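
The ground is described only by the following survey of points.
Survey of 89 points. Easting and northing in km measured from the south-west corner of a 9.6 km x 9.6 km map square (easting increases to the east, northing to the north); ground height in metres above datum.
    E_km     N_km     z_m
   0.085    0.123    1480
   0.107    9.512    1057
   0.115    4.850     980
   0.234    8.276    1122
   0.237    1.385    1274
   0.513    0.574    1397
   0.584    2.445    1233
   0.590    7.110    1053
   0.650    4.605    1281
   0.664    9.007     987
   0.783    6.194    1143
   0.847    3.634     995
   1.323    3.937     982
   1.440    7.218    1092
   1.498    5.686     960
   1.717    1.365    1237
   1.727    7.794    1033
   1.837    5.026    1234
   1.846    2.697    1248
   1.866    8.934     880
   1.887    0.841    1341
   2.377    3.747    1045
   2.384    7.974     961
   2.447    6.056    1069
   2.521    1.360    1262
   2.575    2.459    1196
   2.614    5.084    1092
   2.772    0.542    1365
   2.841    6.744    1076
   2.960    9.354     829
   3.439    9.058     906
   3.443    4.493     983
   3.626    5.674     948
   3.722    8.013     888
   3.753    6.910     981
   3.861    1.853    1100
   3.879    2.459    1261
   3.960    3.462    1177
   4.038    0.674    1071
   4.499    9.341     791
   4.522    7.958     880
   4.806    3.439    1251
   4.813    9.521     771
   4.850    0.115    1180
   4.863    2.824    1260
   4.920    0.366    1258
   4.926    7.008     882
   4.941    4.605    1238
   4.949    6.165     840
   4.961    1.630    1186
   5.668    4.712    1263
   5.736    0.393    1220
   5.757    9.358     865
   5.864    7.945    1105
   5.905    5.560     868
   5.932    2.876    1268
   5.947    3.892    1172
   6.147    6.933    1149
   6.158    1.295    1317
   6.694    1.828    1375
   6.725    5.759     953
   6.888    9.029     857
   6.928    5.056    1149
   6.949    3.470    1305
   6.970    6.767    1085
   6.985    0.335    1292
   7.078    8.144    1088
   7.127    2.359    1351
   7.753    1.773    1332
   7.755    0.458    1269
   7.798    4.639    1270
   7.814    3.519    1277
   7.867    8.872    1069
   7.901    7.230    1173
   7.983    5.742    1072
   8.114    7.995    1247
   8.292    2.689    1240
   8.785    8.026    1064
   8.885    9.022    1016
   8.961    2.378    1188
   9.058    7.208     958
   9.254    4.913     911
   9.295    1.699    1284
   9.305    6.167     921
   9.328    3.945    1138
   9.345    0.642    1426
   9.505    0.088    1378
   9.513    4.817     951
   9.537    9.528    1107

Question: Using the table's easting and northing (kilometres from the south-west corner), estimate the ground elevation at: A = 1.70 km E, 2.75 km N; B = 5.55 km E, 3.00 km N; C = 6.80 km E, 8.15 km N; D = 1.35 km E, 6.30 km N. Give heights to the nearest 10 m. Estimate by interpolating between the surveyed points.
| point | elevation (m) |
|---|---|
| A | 1260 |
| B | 1290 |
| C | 1100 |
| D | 1080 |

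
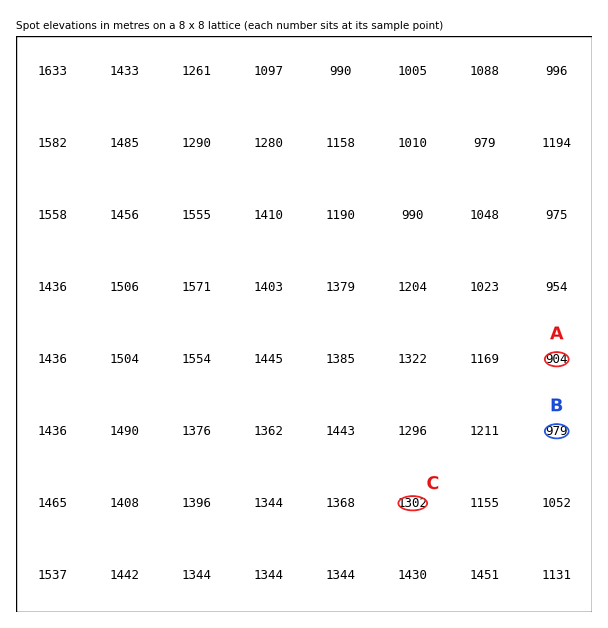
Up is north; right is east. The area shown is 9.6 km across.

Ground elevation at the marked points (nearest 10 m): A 900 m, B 980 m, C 1300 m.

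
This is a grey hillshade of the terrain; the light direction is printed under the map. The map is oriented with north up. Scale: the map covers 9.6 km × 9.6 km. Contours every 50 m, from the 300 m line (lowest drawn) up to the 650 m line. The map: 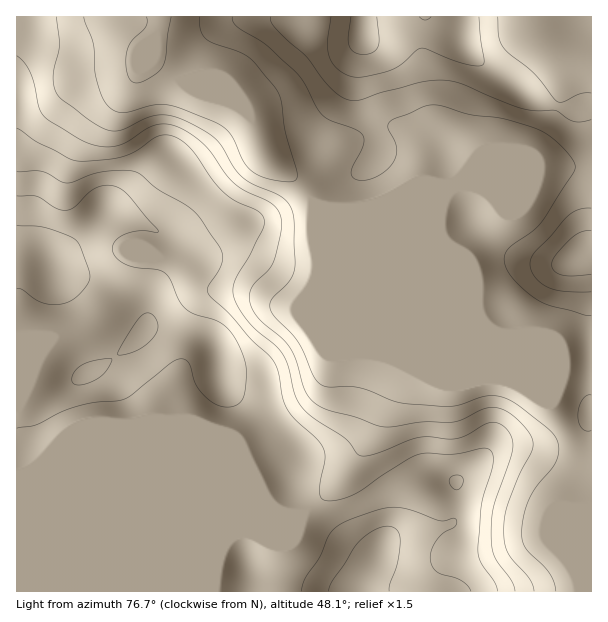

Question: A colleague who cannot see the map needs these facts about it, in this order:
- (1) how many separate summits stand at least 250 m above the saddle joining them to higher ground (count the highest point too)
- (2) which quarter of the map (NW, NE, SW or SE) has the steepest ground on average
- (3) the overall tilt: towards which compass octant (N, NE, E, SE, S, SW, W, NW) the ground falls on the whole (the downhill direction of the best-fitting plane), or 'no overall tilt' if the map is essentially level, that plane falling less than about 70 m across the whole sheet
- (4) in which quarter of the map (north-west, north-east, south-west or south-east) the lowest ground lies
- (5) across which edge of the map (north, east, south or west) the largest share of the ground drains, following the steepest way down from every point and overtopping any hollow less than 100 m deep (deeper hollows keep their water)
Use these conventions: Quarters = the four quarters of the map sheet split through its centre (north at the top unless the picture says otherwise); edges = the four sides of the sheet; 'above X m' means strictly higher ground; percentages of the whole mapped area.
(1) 1 summit rises at least 250 m above its surroundings.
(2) The steepest ground, on average, is in the north-west quarter.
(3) The general tilt is down to the north-east (the land rises towards the south-west).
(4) The lowest point lies in the north-west quarter of the map.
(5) Most of the ground drains across the northern edge.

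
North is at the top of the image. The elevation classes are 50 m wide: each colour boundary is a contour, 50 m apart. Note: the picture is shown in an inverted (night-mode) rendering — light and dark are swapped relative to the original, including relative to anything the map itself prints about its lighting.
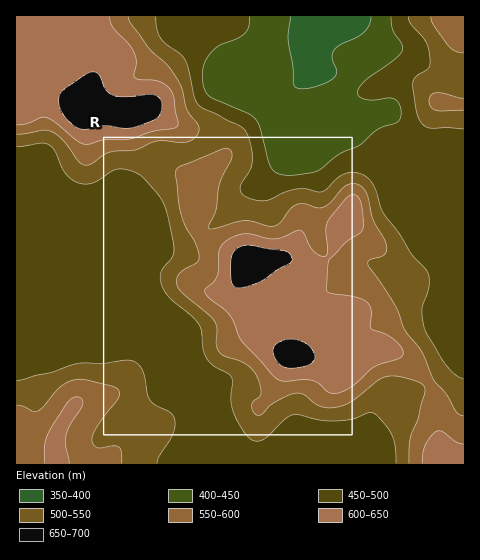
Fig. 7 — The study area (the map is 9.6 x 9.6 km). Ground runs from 390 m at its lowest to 690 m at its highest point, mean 520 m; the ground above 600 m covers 17.1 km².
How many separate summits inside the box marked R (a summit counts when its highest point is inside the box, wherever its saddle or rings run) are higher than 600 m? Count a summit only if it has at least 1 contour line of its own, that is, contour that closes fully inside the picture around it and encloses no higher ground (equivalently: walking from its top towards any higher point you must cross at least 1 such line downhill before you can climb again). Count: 2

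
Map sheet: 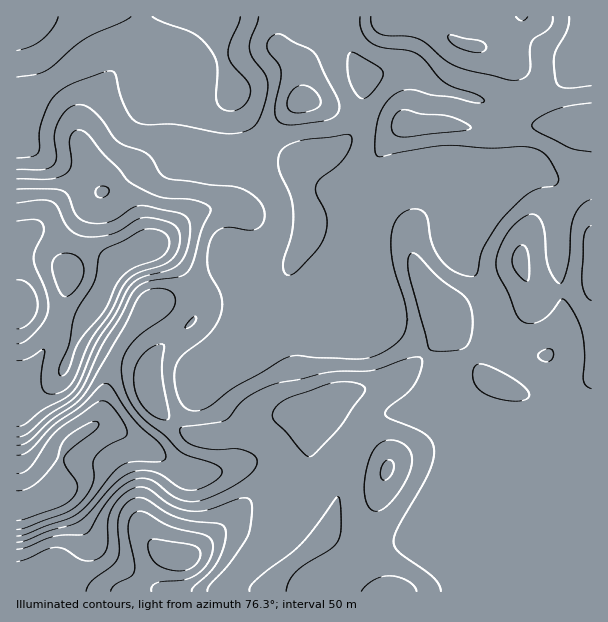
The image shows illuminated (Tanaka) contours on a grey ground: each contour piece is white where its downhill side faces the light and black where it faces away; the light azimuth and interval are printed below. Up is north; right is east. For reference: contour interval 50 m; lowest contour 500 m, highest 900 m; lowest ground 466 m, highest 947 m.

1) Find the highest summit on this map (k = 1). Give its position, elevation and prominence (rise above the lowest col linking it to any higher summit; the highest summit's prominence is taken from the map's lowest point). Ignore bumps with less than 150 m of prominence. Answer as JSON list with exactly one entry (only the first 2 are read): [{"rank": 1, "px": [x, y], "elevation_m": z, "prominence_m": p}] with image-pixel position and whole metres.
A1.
[{"rank": 1, "px": [180, 558], "elevation_m": 930, "prominence_m": 248}]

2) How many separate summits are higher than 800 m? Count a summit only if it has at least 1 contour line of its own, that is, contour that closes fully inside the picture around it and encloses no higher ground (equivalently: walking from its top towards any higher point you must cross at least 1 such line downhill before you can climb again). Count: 3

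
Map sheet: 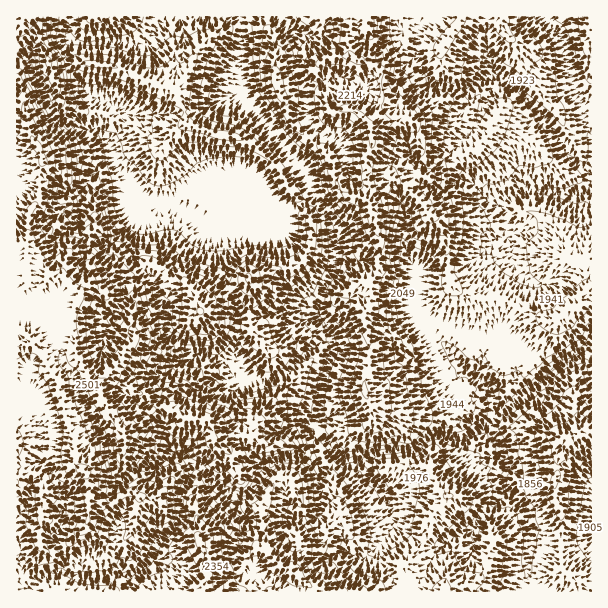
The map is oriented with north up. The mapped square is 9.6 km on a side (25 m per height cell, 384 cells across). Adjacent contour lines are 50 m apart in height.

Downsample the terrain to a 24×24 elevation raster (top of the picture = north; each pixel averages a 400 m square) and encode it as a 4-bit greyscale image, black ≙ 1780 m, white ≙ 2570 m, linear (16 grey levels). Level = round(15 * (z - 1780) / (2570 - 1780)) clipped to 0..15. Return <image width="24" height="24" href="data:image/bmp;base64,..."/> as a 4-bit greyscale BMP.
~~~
<image width="24" height="24" href="data:image/bmp;base64,Qk2WAQAAAAAAAHYAAAAoAAAAGAAAABgAAAABAAQAAAAAACABAAATCwAAEwsAABAAAAAAAAAAAAAAABEREQAiIiIAMzMzAERERABVVVUAZmZmAHd3dwCIiIgAmZmZAKqqqgC7u7sAzMzMAN3d3QDu7u4A////AKqqmqupmYdlVVQyM7u6qaupmXVEVEQyMszMupuoh2VUREMyMs3du6qHh1VDRUMiMt3tu6h3d1QzRUMjQ93tyoeYZkMzRDIjRN3t65mohTRUQiEjRd7u26qIdTRVQyESNN7uy5dVVTRlQyIhI+7t23ZVZURlMiIiEe7s23dmZURlMiIjMu7buoqGZUVlMzMzM+7sqYmIdUZ1IzMyM+7bmIdodlRlMzIiM+y5dmVVVWRmNDIiM9uZVVVVVVV3VkIiIsuHVVVVVVeHZTIiEcyGVVVVVVeHZTMiIcyFVmZmVXeHZUQzIsllVndlR3iYdUMzIrh2Z3ZUZ3iIZUMyIpp3d3dUd3iHVEMzIpl3ZndVdniGVVNDI7h3dmZlZmiGVVRDIw=="/>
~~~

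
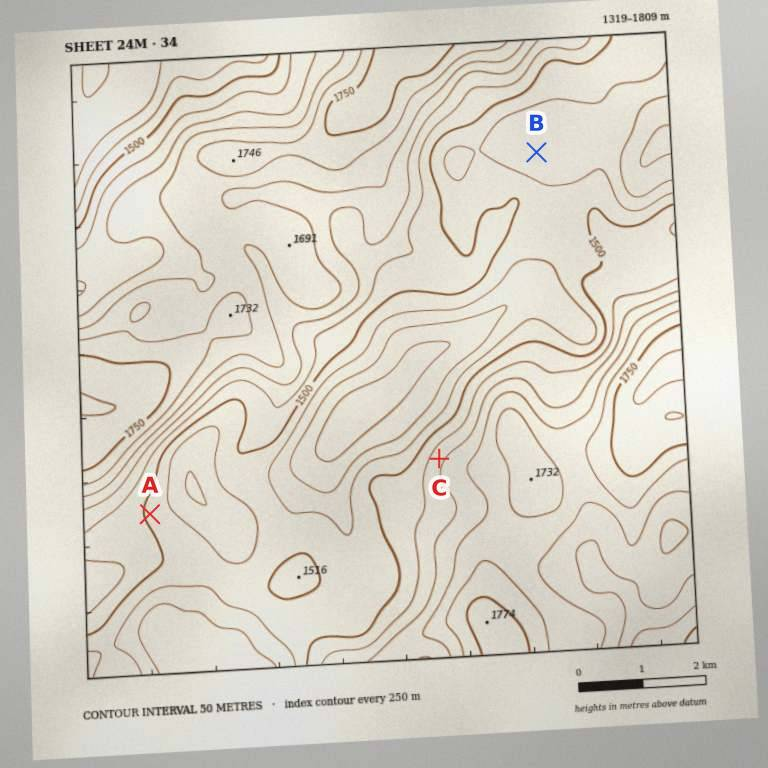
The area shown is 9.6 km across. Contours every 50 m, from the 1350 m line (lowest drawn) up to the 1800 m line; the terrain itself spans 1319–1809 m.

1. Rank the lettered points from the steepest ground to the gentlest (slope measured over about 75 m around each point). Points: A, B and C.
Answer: C A B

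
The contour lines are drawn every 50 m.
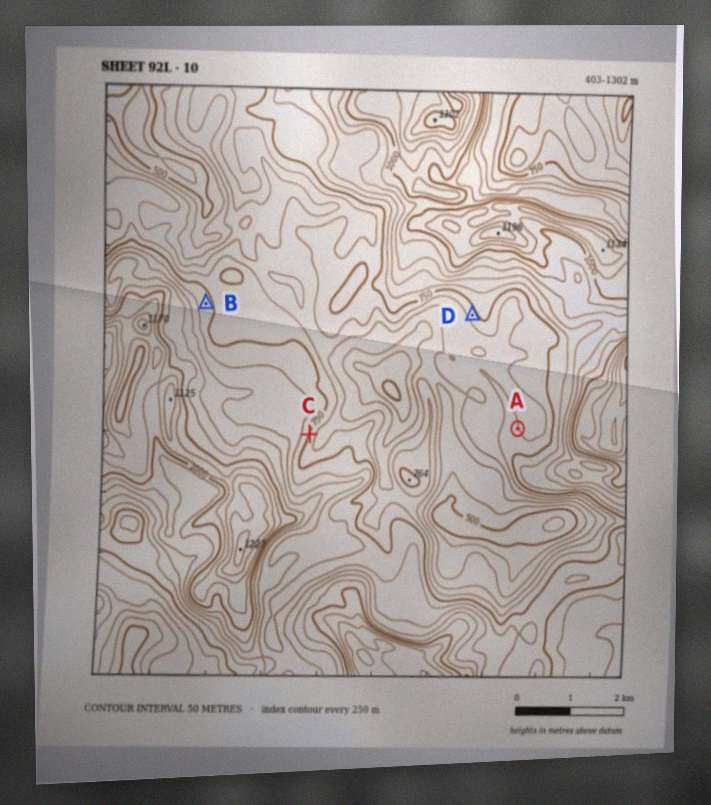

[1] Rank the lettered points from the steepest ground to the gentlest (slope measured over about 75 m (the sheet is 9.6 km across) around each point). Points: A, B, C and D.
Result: C D B A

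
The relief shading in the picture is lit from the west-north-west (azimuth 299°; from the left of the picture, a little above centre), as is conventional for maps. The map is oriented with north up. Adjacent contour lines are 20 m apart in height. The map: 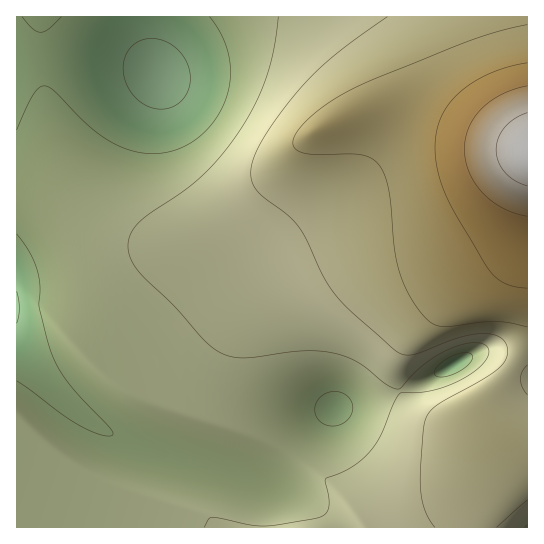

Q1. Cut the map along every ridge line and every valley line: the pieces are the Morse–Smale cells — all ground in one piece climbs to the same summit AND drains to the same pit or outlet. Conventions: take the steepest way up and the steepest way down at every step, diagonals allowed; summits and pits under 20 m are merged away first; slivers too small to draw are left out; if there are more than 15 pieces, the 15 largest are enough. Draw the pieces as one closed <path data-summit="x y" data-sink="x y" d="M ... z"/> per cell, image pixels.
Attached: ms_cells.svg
<path data-summit="527 153" data-sink="17 306" d="M398 109l-23 0-12 3-46 19-18 15-30 37-23 22-39 23-32 11-14 2-27 0-12-2-21-10-30-18-17-8-24-6-14 1 1 330 359-1-7-3-36-40-22-17-29-19-71-32-3-5 0-18 5-22 16-33 15-20 35-33 38-21 33-12 43-8 45-4 28-11 19-18 30-40 13-12-1-10-48-13-54-20z"/><path data-summit="527 153" data-sink="158 75" d="M527 16l-510 0-1 181 23 2 15 4 17 8 30 18 21 10 12 2 27 0 40-10 32-16 21-16 15-16 38-46 15-9 41-16 12-3 23 0 13 3 68 24 48 13z"/><path data-summit="527 153" data-sink="158 75" d="M527 160l-12 11-30 40-19 18-28 11-45 4-43 8-33 12-43 25-30 29-19 27-12 26-4 15 0 28 9 6 37 15 27 13 29 19 20 16 42 44 101 1 5-22 25-61 5-1 10 4 9-1 0-116-12 30-25 37-6 13 0 12 9 14-20-12-39-4-18-8-10-10-8-14-3-19 8-24 16-21 31-29 46-32 10-11 9-20 9-36 3-12z"/><path data-summit="527 153" data-sink="454 365" d="M527 185l-11 48-9 20-17 16-55 40-22 24-13 21-4 16 3 19 8 14 10 10 9 6 16 4 27 1 23 10-7-11 0-12 3-8 28-42 12-31z"/><path data-summit="527 153" data-sink="527 527" d="M509 444l-5 1-17 41-10 28 0 14 51-1 0-78z"/>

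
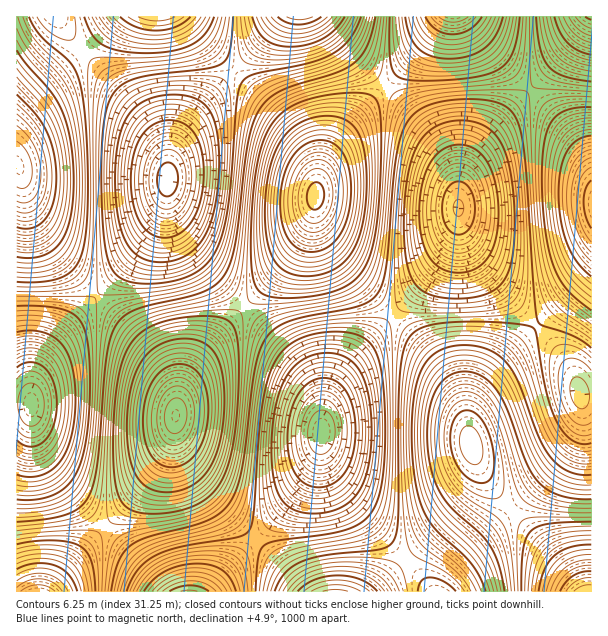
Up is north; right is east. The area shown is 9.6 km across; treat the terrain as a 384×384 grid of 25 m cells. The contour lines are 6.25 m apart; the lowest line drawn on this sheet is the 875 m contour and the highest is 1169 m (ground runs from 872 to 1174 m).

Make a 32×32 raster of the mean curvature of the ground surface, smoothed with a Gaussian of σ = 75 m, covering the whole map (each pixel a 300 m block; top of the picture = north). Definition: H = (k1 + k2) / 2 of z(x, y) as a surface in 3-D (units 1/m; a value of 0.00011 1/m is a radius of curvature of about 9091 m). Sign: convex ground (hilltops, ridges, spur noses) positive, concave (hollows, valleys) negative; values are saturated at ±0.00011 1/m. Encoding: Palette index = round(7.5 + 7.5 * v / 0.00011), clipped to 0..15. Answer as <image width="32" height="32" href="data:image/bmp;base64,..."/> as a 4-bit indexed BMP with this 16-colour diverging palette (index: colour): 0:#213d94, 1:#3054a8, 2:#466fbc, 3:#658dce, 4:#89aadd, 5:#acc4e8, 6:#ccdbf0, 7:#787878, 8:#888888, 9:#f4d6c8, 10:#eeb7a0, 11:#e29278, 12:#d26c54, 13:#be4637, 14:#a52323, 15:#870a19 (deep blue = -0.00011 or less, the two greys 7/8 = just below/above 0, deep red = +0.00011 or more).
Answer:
<image width="32" height="32" href="data:image/bmp;base64,Qk12AgAAAAAAAHYAAAAoAAAAIAAAACAAAAABAAQAAAAAAAACAAATCwAAEwsAABAAAAAAAAAAlD0hAKhUMAC8b0YAzo1lAN2qiQDoxKwA8NvMAHh4eACIiIgAyNb0AKC37gB4kuIAVGzSADdGvgAjI6UAGQqHAO7cp1MiJFebzLl2QzNXm97My5hlREVniaqYdlRFZ5vNqqmYdmZmZ3iIh3ZmZ3iaq4iIiIiIh3dmZmZneIiZmZlmZ4mqqql2VERFZ4mqqYh3REZ5vMy6hkMiNGirzLqHVSI1ec3u24YxACNovN3KhkMRJHrP/+yVMAATab3uynUyABNq3//8lSAAA2nO/tp0IQADat///JUgAANpzv7adBAAA2rf//yWIAATac7+ynQQABNpz//sljEAFGnN7clkIREkac7/7JZCESR5vNy5ZCIiNXm83cuXVDNFeKu7mGUzREV4q7u6l2VVVniZmYdlVWZmeImZmYiHd3d3d3d2ZmZ4iHd3d3iJmqmYd2VVVmeImph2VUVnibvLqXZEM0V4mru5hkMjRorN7cqFMhI1ebzdyoUxETWL3//bhSEBJXrN7tqFIAAki+//64QgACR63u7bhCAAFHvv/+uEEAAki9//23QQABR77//rhBAAJYvf7tp0EAAUe+//64UgACWL3u3KdCAAJHrf/9uFMRE1is3cuXUxETV6ze7KhkMjRoq8u6h1QyNFeazMuodURFeJqpmHZlREVniaqqmIdmZ3iJl3d2ZmZmd3d4iIiZmIiId3ZVZniIiHdmVWd5mruph2VURFaJqqmGVDNFeazdy5dUMiNGirzKlkIRJGm97tyXUy"/>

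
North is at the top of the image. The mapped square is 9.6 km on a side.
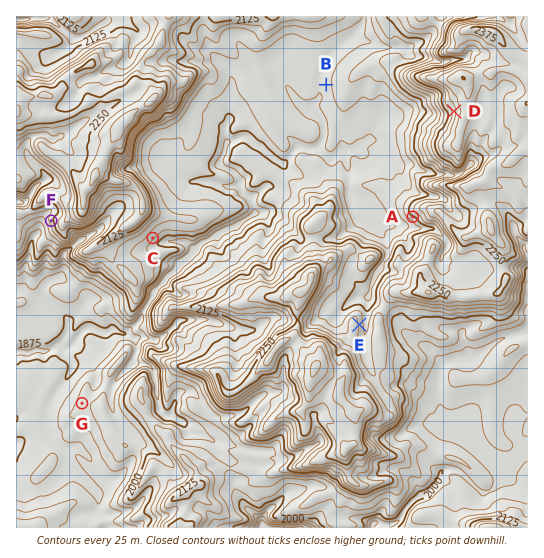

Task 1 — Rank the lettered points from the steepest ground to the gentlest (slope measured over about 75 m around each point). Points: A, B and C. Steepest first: A C B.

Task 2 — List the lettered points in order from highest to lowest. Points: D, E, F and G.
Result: D E F G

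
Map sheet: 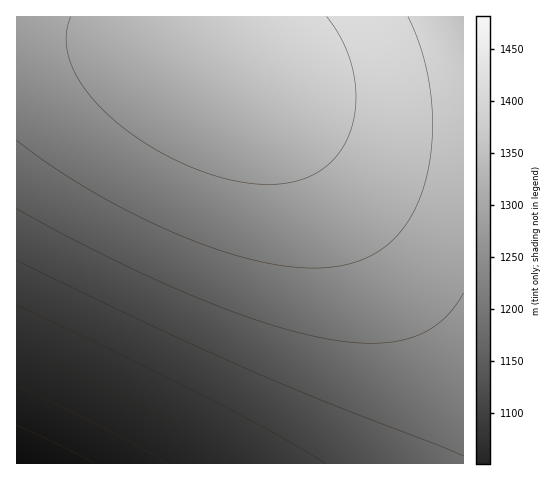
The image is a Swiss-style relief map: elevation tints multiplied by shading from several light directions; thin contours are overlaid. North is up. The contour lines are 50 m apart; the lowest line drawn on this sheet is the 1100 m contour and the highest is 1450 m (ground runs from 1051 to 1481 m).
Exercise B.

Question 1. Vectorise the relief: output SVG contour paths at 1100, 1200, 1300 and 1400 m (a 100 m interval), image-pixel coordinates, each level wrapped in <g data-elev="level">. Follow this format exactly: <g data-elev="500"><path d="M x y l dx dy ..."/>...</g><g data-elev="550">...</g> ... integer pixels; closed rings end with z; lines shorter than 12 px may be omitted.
<g data-elev="1100"><path d="M17 425l78 38"/></g><g data-elev="1200"><path d="M17 347l61 28 60 30 55 30 48 28"/></g><g data-elev="1300"><path d="M17 260l130 63 99 46 80 33 137 54"/></g><g data-elev="1400"><path d="M17 140l42 31 49 29 50 26 50 20 43 13 40 8 35 1 29-6 13-5 13-7 11-9 10-11 15-26 11-32 4-39-1-41-9-39-14-36"/></g>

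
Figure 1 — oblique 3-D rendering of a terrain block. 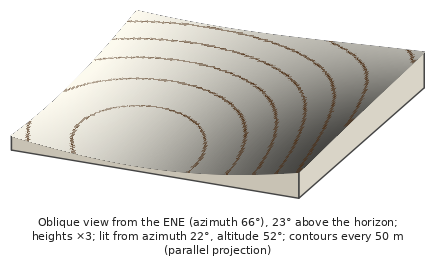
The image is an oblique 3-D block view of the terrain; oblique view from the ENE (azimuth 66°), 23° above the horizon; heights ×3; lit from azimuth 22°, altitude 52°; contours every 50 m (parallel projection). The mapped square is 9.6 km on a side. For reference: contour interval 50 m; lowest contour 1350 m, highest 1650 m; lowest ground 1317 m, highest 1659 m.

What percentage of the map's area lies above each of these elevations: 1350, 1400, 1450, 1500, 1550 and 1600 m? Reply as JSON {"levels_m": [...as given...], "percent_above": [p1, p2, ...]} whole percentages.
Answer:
{"levels_m": [1350, 1400, 1450, 1500, 1550, 1600], "percent_above": [83, 61, 46, 32, 17, 6]}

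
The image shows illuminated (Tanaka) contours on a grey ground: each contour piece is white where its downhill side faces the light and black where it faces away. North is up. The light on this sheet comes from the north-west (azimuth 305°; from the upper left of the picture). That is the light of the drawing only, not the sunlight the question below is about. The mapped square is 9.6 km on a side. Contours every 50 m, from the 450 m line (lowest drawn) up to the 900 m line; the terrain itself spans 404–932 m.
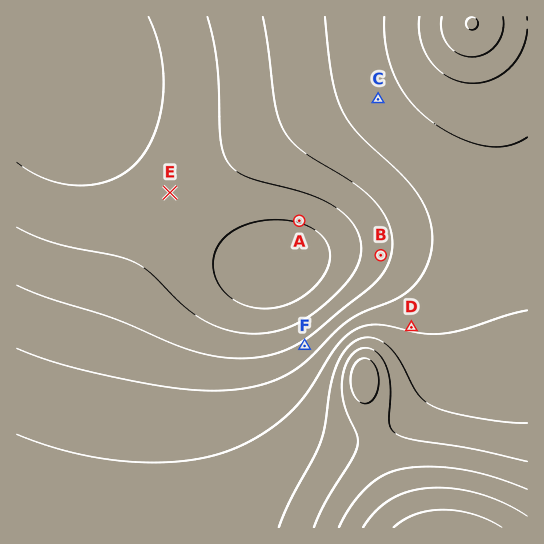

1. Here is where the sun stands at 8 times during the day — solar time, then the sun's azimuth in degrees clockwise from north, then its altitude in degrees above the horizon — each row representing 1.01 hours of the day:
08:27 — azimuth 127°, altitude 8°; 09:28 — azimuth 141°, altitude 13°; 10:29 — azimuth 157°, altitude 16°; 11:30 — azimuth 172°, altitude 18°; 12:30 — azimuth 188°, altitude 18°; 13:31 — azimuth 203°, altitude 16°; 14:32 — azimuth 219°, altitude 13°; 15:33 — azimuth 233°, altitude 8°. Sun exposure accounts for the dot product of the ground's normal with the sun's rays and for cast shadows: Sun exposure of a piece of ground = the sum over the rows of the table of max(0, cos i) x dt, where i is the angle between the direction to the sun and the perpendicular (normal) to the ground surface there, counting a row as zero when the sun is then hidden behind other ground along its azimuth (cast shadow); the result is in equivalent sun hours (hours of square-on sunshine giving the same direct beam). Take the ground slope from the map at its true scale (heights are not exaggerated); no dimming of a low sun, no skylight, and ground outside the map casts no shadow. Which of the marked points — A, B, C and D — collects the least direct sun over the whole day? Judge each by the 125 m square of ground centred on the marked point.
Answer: D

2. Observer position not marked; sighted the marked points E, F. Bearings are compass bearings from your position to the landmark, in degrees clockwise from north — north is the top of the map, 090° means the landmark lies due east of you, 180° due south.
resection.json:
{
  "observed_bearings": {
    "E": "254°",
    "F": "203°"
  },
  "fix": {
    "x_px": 397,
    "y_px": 127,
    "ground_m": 630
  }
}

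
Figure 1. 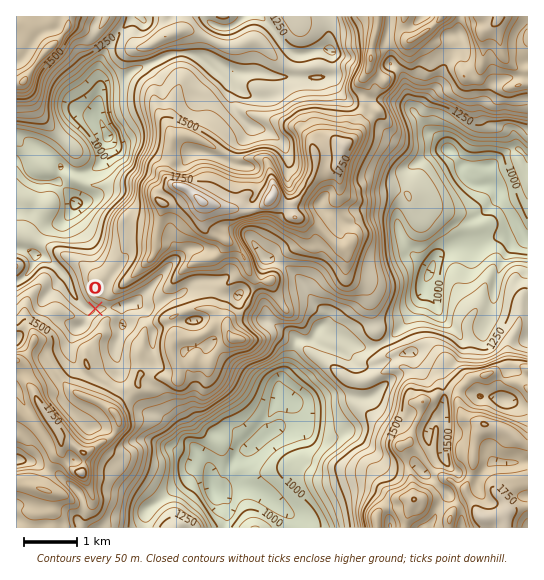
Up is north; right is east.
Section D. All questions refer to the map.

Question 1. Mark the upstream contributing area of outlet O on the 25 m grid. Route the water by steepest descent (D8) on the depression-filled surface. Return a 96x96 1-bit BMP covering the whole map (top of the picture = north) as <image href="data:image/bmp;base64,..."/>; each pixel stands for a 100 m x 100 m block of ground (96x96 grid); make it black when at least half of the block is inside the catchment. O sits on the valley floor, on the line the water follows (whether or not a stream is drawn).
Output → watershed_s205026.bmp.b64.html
<image width="96" height="96" href="data:image/bmp;base64,Qk2+BAAAAAAAAD4AAAAoAAAAYAAAAGAAAAABAAEAAAAAAIAEAAATCwAAEwsAAAIAAAAAAAAA////AAAAAAAAAAAAAAAAAAAAAAAAAAAAAAAAAAAAAAAAAAAAAAAAAAAAAAAAAAAAAAAAAAAAAAAAAAAAAAAAAAAAAAAAAAAAAAAAAAAAAAAAAAAAAAAAAAAAAAAAAAAAAAAAAAAAAAAAAAAAAAAAAAAAAAAAAAAAAAAAAAAAAAAAAAAAAAAAAAAAAAAAAAAAAAAAAAAAAAAAAAAAAAAAAAAAAAAAAAAAAAAAAAAAAAAAAAAAAAAAAAAAAAAAAAAAAAAAAAAAAAAAAAAAAAAAAAAAAAAAAAAAAAAAAAAAAAAAAAAAAAAAAAAAAAAAAAAAAAAAAAAAAAAAAAAAAAAAAAAAAAAAAAAAAAAAAAAAAAAAAAAAAAAAAAAAAAAAAMAAAAAAAAAAAAAAAOAAAAAAAAAAAAAAAPAAAAAAAAAAAAAAAPwAAAAAAAAAAAAAAP4AAAAAAAAAAAAAAf5+AAAAAAAAAAAAA//+AAAAAAAAAAAAB//8AAAAAAAAAAAAB//8AAAAAAAAAAAAB//4AAAAAAAAAAAAB//4AAAAAAAAAAAAA//4AAAAAAAAAAAAAf/8AAAAAAAAAAAAAP//4AAAAAAAAAAAAP//+AAAAAAAAAAAAH///wAAAAAAAAAAAH///wAAAAAAAAAAAH///8AAAAAAAAAAAf///+AAAAAAAAAAAf////AAAAAAAAAAAf////AAAAAAAAAAAf////AAAAAAAAAAAf////gAAAAAAAAAAP////gAAAAAAAAAAH////AAAAAAAAAAAD////AAAAAAAAAAAD///+AAAAAAAAAAAB///+AAAAAAAAAAAA///8AAAAAAAAAAAA///4AAAAAAAAAAAAP//wAAAAAAAAAAAAA//AAAAAAAAAAAAAA/8AAAAAAAAAAAAAAf4AAAAAAAAAAAAAAf4AAAAAAAAAAAAAAf4AAAAAAAAAAAAAAf4AAAAAAAAAAAAAAf4AAAAAAAAAAAAAAB4AAAAAAAAAAAAAAAgAAAAAAAAAAAAAAAAAAAAAAAAAAAAAAAAAAAAAAAAAAAAAAAAAAAAAAAAAAAAAAAAAAAAAAAAAAAAAAAAAAAAAAAAAAAAAAAAAAAAAAAAAAAAAAAAAAAAAAAAAAAAAAAAAAAAAAAAAAAAAAAAAAAAAAAAAAAAAAAAAAAAAAAAAAAAAAAAAAAAAAAAAAAAAAAAAAAAAAAAAAAAAAAAAAAAAAAAAAAAAAAAAAAAAAAAAAAAAAAAAAAAAAAAAAAAAAAAAAAAAAAAAAAAAAAAAAAAAAAAAAAAAAAAAAAAAAAAAAAAAAAAAAAAAAAAAAAAAAAAAAAAAAAAAAAAAAAAAAAAAAAAAAAAAAAAAAAAAAAAAAAAAAAAAAAAAAAAAAAAAAAAAAAAAAAAAAAAAAAAAAAAAAAAAAAAAAAAAAAAAAAAAAAAAAAAAAAAAAAAAAAAAAAAAAAAAAAAAAAAAAAAAAAAAAAAAAAAAAAAAAAAAAAAAAAAAAAAAAAAAAAAAAAAAAAAAAAAAAAAAAAAAAAAAAAAAAAAAA="/>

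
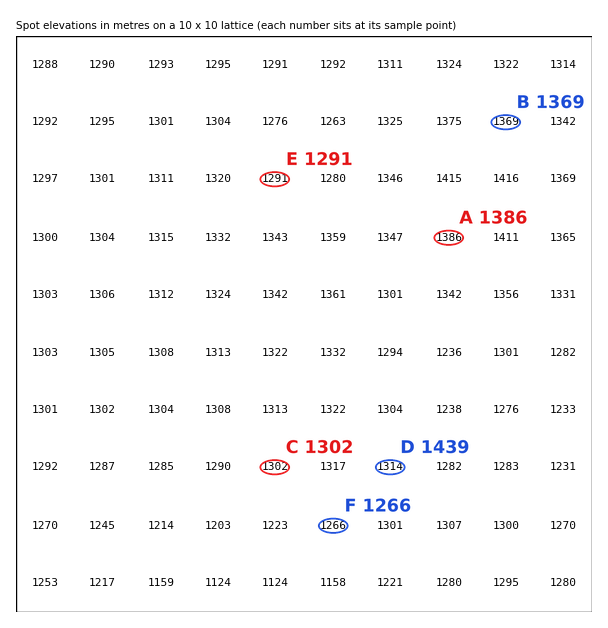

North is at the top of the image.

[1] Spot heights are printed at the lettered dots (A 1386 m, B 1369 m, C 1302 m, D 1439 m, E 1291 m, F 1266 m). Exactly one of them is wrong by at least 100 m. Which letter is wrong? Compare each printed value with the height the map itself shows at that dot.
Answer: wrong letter D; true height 1314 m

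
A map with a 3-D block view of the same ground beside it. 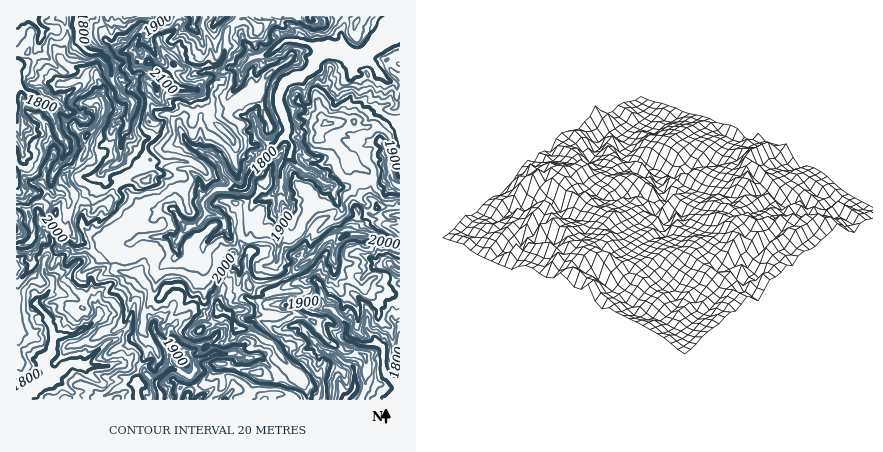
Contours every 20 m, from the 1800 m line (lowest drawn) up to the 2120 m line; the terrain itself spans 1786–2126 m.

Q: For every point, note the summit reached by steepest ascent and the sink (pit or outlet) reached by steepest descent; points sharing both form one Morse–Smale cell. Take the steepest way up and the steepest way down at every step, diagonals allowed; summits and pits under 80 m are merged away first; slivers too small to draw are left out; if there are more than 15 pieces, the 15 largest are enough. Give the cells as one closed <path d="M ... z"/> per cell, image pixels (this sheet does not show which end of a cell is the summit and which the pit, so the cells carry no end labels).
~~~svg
<path d="M400 16l-54 0-5 16 1 20-22-1-16-9-14-2-24 14-16 5-8 9-3 16-10 12 9 19 12 1 5 4 4 16-6 6-1 8 12 8-16 18-2 12-30 1-14 14-16 1-10 7-4-2-8 1-12 10-24-1-18 19 4 6 8 0-3 2-9 18 4 6 24 3 10 13 4 12 8 0 8-13 12 0 8 13 8 0 8 13 10 3 5-4 1-7 10-4 6-7 12-6 12 0 22-8-8-12 4-6 2-36-2-20 2-14 4 2 0 8 4 5 32-10 4-5 0-8 8 2 5 20 7 8 12 5 2-6 8 1 10-3 1-3-7-8 2-18-3-8-19-8-5-10-9-8-19-8 3-10 6-5 24-2 14 7 12-2 8 4 6 6 5 18 5 8z"/><path d="M52 257l-4 0-4 5 1 12 7 6-2 10-12 11-4-6-18-1 0 106 122 0 0-32 8-12 0-10-3-6 1-26 8-16-4-12-10-13-22-2-6-6-12 7-6 7-16-15-24 15 5-5 2-12z"/><path d="M78 25l-20 5-16-1-4 19 22 22 14 2 5 6 0 6-19 14-3 6-6 2 0 8-9 4-4 6-8 3-14-1 0 80 12 6 8-10 12-4 8 8-1 8 6 14 5 4 2 0-1-10 9-23 10 3 8 6 10-6 6-1 5-13 7-5 10-3 14 0 5-4 0-14-4-6-1-8-8-3-13-15 8-28-12-8-8-12-2-16-5-8-6-5-12-2-10-9z"/><path d="M282 279l-22 7-12 0-28 17-1 5 12 8 7 13 8 0 27 15 8 14 23 18 1 6-2 4 7 14 90 0 0-106-8 0-12-5-22-1-3 6 11 14 2 6-1 16 9 10 0 3-14 1-12-3-4-5 0-12-14-15-8-1-4-22-4-5-18 0-12 4z"/><path d="M280 16l-34 0 0 3-10 2-7 7-3 6-1 18-7 12-10 1-10 4-18 0-6-4-8 13-10 8 1 6-9 10 0 16 8 8 0 8-10 12 20 2 8-3-3 9 2 14 15 2 4 3 7 7 0 12 5 6 12-9 30-1 2-12 16-18-12-8 1-8 6-6-4-16-5-4-12-1-9-19 10-12 3-16 8-9 16-5 20-13 12-1 1-8-5-6-8-3z"/><path d="M178 284l-10 1-8 13-8 0-8 16-1 26 3 6 0 10-8 12-1 10 2 4-2 6 3 12 38 0 2-13 22-2 11-11 5-11 10 1 16 7 14 2 12 6 8 0 7-5 2-10-15-20-26-15-8 0-7-13-11-8-6 6-6-1-12-15-8 0-5-12z"/><path d="M178 16l-60 0-4 5-4 0-4-5-29 0 1 26 10 9 12 2 6 5 5 8 2 16 8 12 12 8-8 28 15 16 6 1 10-13 0-8-8-8 0-16 9-10-1-6 10-8 7-12-15-26 12-6 7-6 2-4z"/><path d="M174 145l-8 3-20-1 1 9 4 6 0 14-5 4-14 0-10 3-7 5-5 13-6 1-10 6-8-6-10-3-9 23 1 10 10 9 8 3 10 12 17-12-3-4 2-6 18-16 4 2 18 0 12-10 8-1 4 2 10-7 16-1 3-5-6-6-1-14-10-8-15-2-2-14z"/><path d="M76 16l-60 0 2 111 12 0 8-3 4-6 9-4 0-8 5-1 4-7 19-14 0-6-5-6-14-2-22-22 4-19 16 1 18-4z"/><path d="M330 183l-5 1-1 6-4 5-32 10-4-5 0-8-4-2-2 14 2 12-2 44-4 6 8 12 8-3 18-13 18-23 6-3 10 1 9-3 5-16-15-8-8-16 0-8z"/><path d="M48 198l-12 4-7 8 4 24-2 6-5 5-10 1 0 48 18 1 4 6 14-13 0-8-8-10 0-8 4-5 6 1 5 4 0 6-6 10 1 0 8-6 8-3 8-7 8-1 9-5-9-12-8-3-8-8-4-1-5-4-6-14 1-8z"/><path d="M350 121l-24 2-6 5-3 10 19 8 9 8 5 10 19 8 3 8-2 18 8 9 8 1 14-3 0-41-10-28-12-9-8-1-6 2z"/><path d="M338 236l-12 3-18 23-26 18 4 5 12-4 18 0 4 5 4 22 8 1 14 15 0 12 4 5 12 3 14-1-2-7-7-6 1-16-2-6-11-14 4-8-24-14-1-24 8-10z"/><path d="M220 363l-7 11-11 11-22 2-2 13 131 0-6-14 2-4-1-6-16-12-3 10-3 4-12 1-12-6-14-2-16-7z"/><path d="M368 234l-24 2-10 12 1 24 23 14 16-19 14-3 8 6 4 0 0-26z"/>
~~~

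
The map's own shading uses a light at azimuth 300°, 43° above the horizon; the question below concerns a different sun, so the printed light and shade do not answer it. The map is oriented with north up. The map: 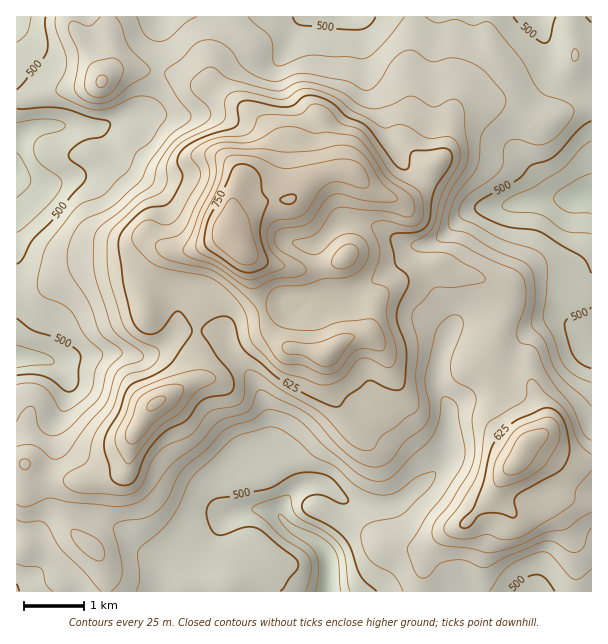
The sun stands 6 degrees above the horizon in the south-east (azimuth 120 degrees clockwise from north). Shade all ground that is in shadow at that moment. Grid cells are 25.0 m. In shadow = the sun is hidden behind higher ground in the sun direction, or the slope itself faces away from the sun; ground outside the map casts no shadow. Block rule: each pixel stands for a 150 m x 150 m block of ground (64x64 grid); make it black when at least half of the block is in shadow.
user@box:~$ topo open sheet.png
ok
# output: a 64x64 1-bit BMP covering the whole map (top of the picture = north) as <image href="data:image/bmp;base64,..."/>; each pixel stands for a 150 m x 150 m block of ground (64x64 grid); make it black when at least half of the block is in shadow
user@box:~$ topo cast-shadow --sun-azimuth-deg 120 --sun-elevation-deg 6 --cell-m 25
<image width="64" height="64" href="data:image/bmp;base64,Qk0+AgAAAAAAAD4AAAAoAAAAQAAAAEAAAAABAAEAAAAAAAACAAATCwAAEwsAAAIAAAAAAAAA////AAAAAAAAAAAAGAAAAAAAAAAYAAAAAAAAADgAAAAAAAAAPAAAAAAAAAA4AAAAAAAAAAAAAAAAAAAAAAAAAAAAAAAAD4AAAAAAAAAPwAAAAAADAB/AAAAAAAMAH+AAAAAAAAAP8AAAAAAAAAf4AAAAAAAAA/wAAAAAAAAD/gAAAAAAAAH+AADgAAAAAf8AA/AAAAAB/4AH+AAAAAH/wAf8AAAAAP/gD/wAAAAA/8AP/gAAAAAAAA//gAAAAAAAH//AAAAAAAC//8AAAAAAAH//gAAAAAAAf/4AAAAAAAAfwAAAIAAAAAAAAEBwAAAAAAAAYAAAAAAAAABAAAAAAAAAAAAAAAAAAAAAAAAAAAAAAAAAAAAAAAAAAAAAAAAAAAAAAAAAAAAAAAAAAAAAAABgAAAwAAAAAGAYADgAAAB4eHwAEAAAAHz8/AAAAAAAf/3+AAAAAAB///4AAAAAAD///gAAAAAAP///AAAAAAA///8AAAAAAA///wAAAAAAAf//AAAAAAAB//8AAAAAAAH//+AAAAAAAf//4AAAAAAB///gAAAAAAD//wAAAAAAAB/8AQAAAAAAD4EHgAAAAAAAAA+AAAAAAwAAHwAAAAAHgAAeAAAAAA8AAAAAAAAAHgAAAAAAAAAAAAAAAAAAAAAAAAAAAAAACAAAAAAAAAA4AAAAAAAAAA=="/>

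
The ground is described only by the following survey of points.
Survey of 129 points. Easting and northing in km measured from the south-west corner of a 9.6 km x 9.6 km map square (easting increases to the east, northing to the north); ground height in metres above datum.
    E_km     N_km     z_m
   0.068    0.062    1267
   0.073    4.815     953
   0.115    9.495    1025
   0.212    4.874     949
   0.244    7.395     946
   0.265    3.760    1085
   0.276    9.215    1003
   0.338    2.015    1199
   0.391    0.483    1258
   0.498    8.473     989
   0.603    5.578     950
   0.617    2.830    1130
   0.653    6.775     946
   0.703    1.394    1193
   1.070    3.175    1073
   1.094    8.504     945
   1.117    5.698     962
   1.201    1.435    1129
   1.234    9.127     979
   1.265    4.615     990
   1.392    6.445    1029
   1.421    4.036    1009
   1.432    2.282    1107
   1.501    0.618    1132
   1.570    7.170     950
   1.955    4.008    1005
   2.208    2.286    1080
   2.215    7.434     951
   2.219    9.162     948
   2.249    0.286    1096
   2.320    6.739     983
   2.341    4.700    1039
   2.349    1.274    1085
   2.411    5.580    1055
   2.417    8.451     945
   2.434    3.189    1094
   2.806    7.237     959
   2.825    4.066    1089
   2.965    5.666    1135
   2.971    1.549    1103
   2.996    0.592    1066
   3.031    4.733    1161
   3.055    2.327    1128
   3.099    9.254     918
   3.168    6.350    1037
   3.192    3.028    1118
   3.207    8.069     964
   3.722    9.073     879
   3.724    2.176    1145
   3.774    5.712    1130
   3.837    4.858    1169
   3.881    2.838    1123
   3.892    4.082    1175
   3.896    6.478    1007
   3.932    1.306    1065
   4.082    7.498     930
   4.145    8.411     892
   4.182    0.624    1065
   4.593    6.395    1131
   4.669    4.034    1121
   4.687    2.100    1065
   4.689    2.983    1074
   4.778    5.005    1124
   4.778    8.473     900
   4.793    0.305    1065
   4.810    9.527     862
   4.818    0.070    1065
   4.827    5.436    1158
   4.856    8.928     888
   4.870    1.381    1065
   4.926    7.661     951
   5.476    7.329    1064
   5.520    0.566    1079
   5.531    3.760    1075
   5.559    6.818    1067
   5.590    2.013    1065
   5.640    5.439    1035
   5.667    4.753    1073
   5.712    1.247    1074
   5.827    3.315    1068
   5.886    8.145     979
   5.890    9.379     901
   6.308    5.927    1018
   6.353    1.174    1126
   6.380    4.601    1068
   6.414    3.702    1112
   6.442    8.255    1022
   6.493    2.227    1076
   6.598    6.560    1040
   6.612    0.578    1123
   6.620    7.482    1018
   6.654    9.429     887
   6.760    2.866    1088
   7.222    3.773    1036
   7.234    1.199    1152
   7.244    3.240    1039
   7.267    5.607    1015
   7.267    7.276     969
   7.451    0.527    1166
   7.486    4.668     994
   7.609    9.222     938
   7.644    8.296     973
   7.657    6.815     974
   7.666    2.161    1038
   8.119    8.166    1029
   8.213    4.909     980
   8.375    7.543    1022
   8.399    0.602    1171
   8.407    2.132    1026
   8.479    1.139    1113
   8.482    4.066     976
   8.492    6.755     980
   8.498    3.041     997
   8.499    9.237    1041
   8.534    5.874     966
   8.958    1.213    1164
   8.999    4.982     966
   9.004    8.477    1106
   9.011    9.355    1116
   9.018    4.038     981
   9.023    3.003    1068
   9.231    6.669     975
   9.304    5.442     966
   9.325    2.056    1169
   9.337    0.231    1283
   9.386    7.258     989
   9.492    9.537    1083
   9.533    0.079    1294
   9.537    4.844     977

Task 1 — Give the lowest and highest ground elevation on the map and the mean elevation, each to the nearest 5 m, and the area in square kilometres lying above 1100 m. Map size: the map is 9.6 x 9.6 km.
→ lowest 860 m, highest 1300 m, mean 1045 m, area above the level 22.4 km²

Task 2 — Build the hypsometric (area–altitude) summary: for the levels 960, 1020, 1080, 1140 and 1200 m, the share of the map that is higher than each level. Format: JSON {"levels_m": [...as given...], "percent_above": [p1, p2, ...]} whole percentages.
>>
{"levels_m": [960, 1020, 1080, 1140, 1200], "percent_above": [83, 59, 33, 12, 3]}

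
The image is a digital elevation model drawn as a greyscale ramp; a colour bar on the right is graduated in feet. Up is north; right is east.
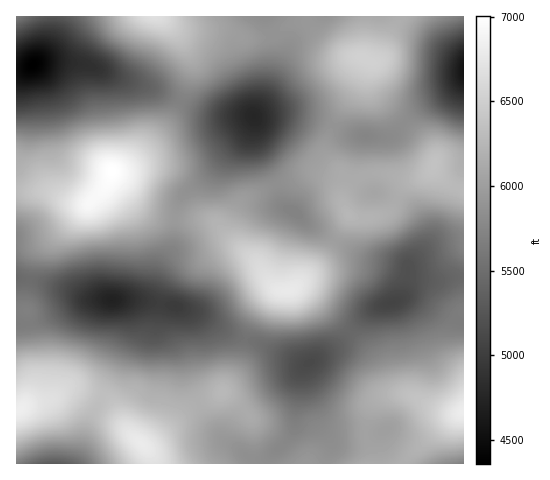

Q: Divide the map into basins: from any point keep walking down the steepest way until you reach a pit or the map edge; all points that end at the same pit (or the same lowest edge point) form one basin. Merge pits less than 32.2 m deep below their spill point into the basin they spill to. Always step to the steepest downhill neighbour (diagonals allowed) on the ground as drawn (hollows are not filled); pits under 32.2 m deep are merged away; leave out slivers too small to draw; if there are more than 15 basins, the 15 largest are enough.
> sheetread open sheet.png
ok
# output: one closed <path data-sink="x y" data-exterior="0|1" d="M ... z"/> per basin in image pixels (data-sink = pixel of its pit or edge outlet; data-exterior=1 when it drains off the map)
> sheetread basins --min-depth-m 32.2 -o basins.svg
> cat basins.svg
<path data-sink="112 300" data-exterior="0" d="M112 172l-7 16-17 16-15-1-24-11-33 0 0 218 3 0 12-7 18-3 19-12 13 1 27 10 21 34 15 12 3 0 19-14 23-23 34-16 16-24 6-26 10-26 11-15 10-10 5 0-13-11-10-17-23-19-20-22-14-3-19 1-28-4-13-8-11-11-16-18z"/><path data-sink="33 64" data-exterior="0" d="M160 16l-144 1 1 174 32 1 24 11 15 1 17-16 8-18 11-2 9-6 31-33 14-21 7-16 6-19 0-14-13-25z"/><path data-sink="253 116" data-exterior="0" d="M165 18l-2 1 15 15 12 21 1 18-8 25-14 25-36 39-21 10 2 7 16 18 11 11 17 9 55 4 22 23 2-1-6-11 0-9 8-17 6-7 26-13 41-14 22 6 5 5 3 17 2-22-16-20-3-12 5-14 9-19 13-18 15-35-5-3-14-1-12-6-31-28-15 2-18 12-28 2-20-8-44-2z"/><path data-sink="309 363" data-exterior="0" d="M298 288l-11 3-11 0-14 15-13 22-10 40-16 24-34 16-32 32-13 6 7 10 2 8 219-1 0-10-6-15 4-27 3-7 8-6 19-5-14-5-10-25-9-15-56-53z"/><path data-sink="392 302" data-exterior="0" d="M433 168l-6 7-23 11-9 18-6 8-18 6-15 0-7-2-25 42-29 29 16 8 56 53 9 15 6 19 6 7 7 4 16 2 19 11 19 7 13 0 2-2 0-47-8-16-1-21 3-8 6-6 0-123-18-8z"/><path data-sink="463 69" data-exterior="1" d="M463 16l-61 0-12 18-8 22-6 6-9-1-15 34-13 18-9 19-5 14 3 12 15 16 0 25 8-16 14-8 20-1 27 5 13-3 8-8 13 14 18 7z"/><path data-sink="294 211" data-exterior="0" d="M312 172l-41 14-26 13-6 7-8 17 0 9 4 10 23 21 10 17 13 11 12-2 25-24 16-22 14-25-6-18-3-17-5-5z"/><path data-sink="54 463" data-exterior="1" d="M76 388l-8 0-19 12-22 4-11 7 1 53 136-1-6-15-18-15-21-34z"/><path data-sink="463 463" data-exterior="1" d="M463 412l-11 5-13 11-32 31-3 4 59 1z"/>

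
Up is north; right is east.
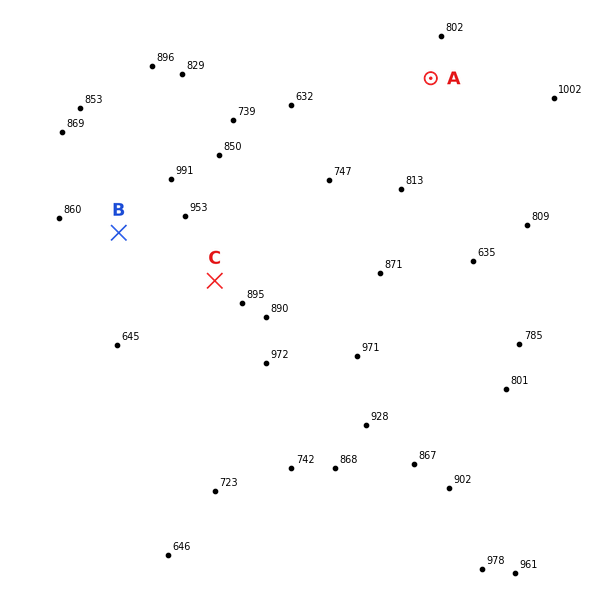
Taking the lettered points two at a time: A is lower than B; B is lower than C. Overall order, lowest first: A B C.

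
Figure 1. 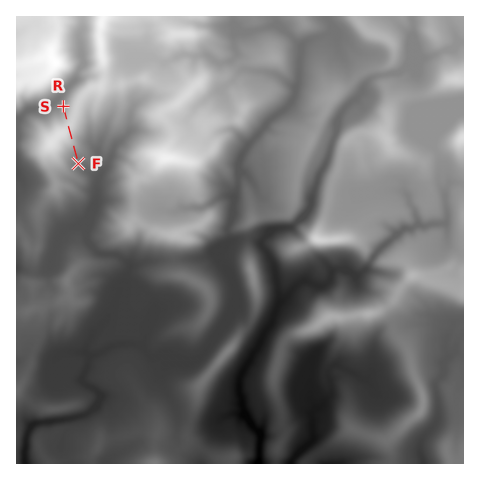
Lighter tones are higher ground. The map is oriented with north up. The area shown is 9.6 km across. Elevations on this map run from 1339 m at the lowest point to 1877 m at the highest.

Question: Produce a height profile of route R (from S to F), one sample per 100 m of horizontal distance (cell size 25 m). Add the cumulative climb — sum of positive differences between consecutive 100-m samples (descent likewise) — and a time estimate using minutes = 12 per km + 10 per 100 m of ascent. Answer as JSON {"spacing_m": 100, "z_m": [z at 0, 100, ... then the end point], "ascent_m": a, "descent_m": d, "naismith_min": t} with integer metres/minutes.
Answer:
{"spacing_m": 100, "z_m": [1648, 1684, 1721, 1753, 1781, 1789, 1766, 1737, 1718, 1689, 1650, 1618, 1599, 1587], "ascent_m": 141, "descent_m": 201, "naismith_min": 29}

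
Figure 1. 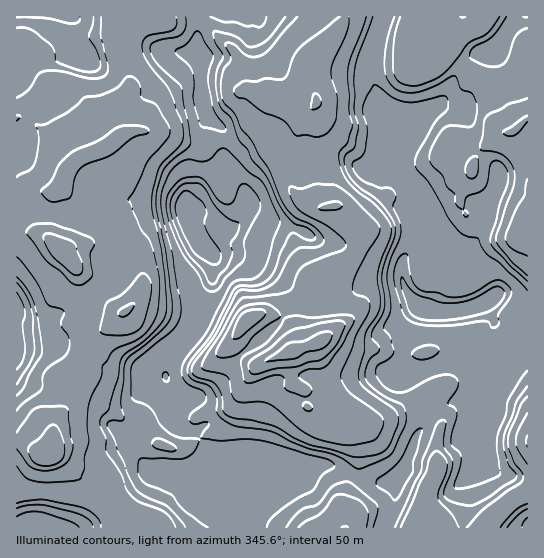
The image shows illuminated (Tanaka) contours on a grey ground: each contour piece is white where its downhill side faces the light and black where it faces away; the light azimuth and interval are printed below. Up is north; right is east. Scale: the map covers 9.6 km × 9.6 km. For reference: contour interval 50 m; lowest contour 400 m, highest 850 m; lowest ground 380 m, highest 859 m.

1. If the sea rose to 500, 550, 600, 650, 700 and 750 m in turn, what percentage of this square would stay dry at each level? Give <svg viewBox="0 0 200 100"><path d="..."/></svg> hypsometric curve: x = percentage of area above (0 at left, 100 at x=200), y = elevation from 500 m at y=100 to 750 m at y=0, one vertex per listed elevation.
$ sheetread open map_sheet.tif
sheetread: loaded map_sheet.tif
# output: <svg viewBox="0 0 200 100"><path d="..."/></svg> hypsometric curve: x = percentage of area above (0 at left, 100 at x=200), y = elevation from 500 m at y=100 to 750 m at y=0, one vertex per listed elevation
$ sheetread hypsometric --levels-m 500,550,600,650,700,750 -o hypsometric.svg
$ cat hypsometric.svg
<svg viewBox="0 0 200 100"><path d="M192 100l-44-20-32-20-22-20-42-20-39-20"/></svg>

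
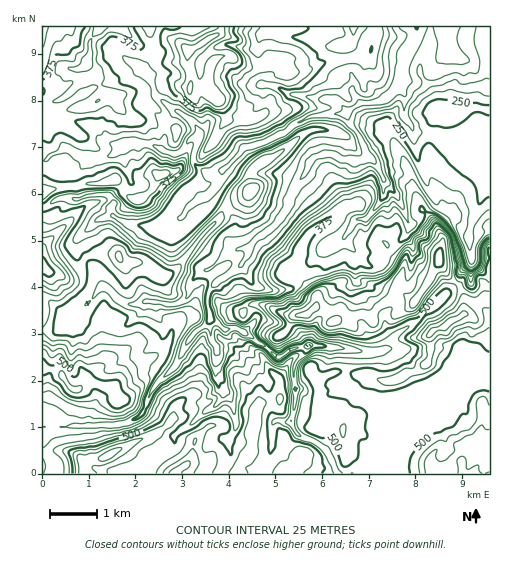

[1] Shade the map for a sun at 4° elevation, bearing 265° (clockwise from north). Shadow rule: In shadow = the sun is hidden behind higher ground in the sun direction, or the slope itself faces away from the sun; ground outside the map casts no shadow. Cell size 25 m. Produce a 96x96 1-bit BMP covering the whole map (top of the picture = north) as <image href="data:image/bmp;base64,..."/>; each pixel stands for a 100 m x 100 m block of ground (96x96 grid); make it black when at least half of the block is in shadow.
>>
<image width="96" height="96" href="data:image/bmp;base64,Qk2+BAAAAAAAAD4AAAAoAAAAYAAAAGAAAAABAAEAAAAAAIAEAAATCwAAEwsAAAIAAAAAAAAA////AAAAAAAAfwAD/D4APwAAAAAAfwAB/wQAfwAACAAAB4AA/48AfgAACDAAA/gA/4/AfgAADBAAgf+Af4fAfgAADgAAAH/Ae4fAfGAABgAAAB+Qf4fB+HAABgAAAAG4f4PH4HAAAAAAAAB8P8PPgHAAAAAAAAA/AcP+AHAAAAAAAAAPgeP+ACAAAAAAADAPweP+AAAAAAEAAHwP8cP+AAAAAAEAAH4H/cPeAAAAAAEAAH8H/4HfAAAAAAMAAH+D/4GfgAAAAAMAAH/B/4GfgAAAAAEA8P/gf4GfgAAAAAAA8P/wP4GfgAAAAAACAP/4PwEfAAAHAAAHOP/8PxAfAAAH4AAPfn/+PhA+MAADPAAPf3/+PgB+OAGAP4BP4//+PgD+PgAAH/Dvwf5/PgD/P4AAH/zvwf5/PwH/ngAAH/z/wD8/vgP/3AAAH/z/wAefvgef4AAAH/j/AAff/A4f8ABAH/D4AAfP+zgf4ADgH/T8AAfP//AP4A34Df78AAPH/4AHAB3+Af/+AHOH/hwAIPn/APf/AH2D/B4AcMHHwC//gH+D/B4AMAHB8B//w/+h+AAAGOAA/h//w//geABiHvgA/5wPw98PewBgH/AA/8Af9x4P/gAAH/AAf9gf/hwf/x4AD/gEP/g//xwf/5wAB/gGH/w3/xgf/9gAAPgGH/8P/5gf//gAAH8GD/8//5B///wAkH4HA/9//yD///wByGADA////nP///wB4GADB////n////4A+DADB////H/+//4A/CADB////H////4A/gATA/9//P//f/8A/4AYA/8/////P/+Af4AcA/8f////H//AP8AOA/8P////j//gHOwPB/8H////h//wAPwPB/8D////g//4AfxPD/8B////g8f4AP5OD/8A/4P/gYf+AE/MP/8Mf4P/8Af/AA/8P///D4f//Af/wA/4f///5gP//gf/4Af4f//+8AD//wf/+Af4///wACD//4f//APw//9AAPB//8P//gPg//gAAPA//+f//8Hh/+AAAPA//+f/+eHB/8ABgODf//P/8/OB/4ABwMD///j///MD/wABwAD///h///AD/AADAgH/3/gf/+wH+AAAB4H/z/4P/5wH4AA4H+GHx/+H/5wPwAA4P8BH5//z/zwPwAAwfgFn8//4+HgfwAAg/AJn8//8AfgfgAAB4ANH8eP/B/AfgAAAAAfn8MP//+A/AAAAAA//sOH//+A+AAAAAD/+Mfj///AeAAAAGH/8M/////4OAAAADP/wY//////MAAAAAP/gY//////kAAAAAH/A4//////wAAIAAL+A5//////8AAAAAcMA7//////+AEAAB+IA7/////7+AGAAD/4A7/////D+MGAAL/wA7////+D+eAAAP/wB5////+H/eAAAP/wB5////4H/OAAAP/wB8H///4H/uAAAP/AA/v///+H/8AAAP+cAP/////H/+AEAP88DH/////H/+AEAH5+DD////+D/+AMADz+AA/////D//AEADz+AAf////j//AE="/>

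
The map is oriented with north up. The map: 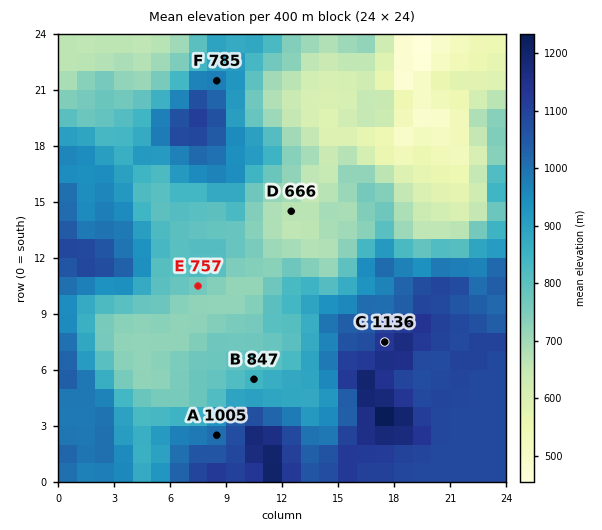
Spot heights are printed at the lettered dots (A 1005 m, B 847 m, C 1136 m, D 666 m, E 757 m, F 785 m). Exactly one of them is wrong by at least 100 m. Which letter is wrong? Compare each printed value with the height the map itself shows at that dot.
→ F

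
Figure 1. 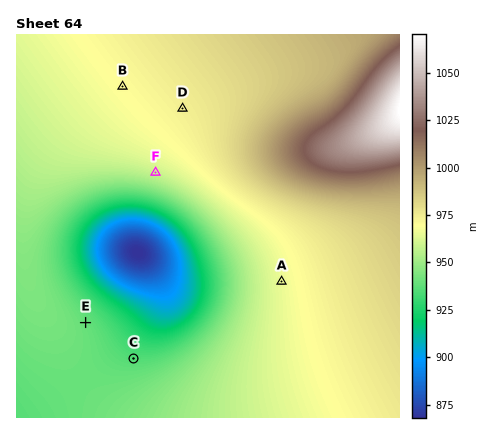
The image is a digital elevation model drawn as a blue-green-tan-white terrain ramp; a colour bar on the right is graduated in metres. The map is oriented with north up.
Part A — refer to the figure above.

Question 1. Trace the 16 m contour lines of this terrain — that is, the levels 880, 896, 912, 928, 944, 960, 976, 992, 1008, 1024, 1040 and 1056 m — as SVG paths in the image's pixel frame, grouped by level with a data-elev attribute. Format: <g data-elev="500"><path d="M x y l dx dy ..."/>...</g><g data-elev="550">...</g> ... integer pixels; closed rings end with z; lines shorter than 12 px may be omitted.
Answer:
<g data-elev="880"><path d="M136 274l-8-4-7-4-5-6-2-8 0-6 4-6 6-5 6-2 10 0 10 5 8 8 4 8-1 10-5 7-8 3z"/></g><g data-elev="896"><path d="M152 293l-16-4-14-6-11-9-7-9-4-11 0-12 5-10 8-6 15-5 18 2 15 7 11 14 4 8 2 10 0 10-3 10-3 6-5 4-7 1z"/></g><g data-elev="912"><path d="M160 321l-8-4-42-28-12-11-8-10-4-16 1-14 8-14 13-9 10-3 12-2 12 1 10 3 11 6 9 6 8 10 6 10 5 12 4 16 0 14-2 10-5 11-9 7-9 5z"/></g><g data-elev="928"><path d="M148 344l-8-3-6-4-19-21-25-22-11-14-7-16-2-10 0-10 2-10 4-8 14-15 18-9 16-2 16 0 16 4 14 8 14 10 10 12 9 16 6 16 3 14-1 14-4 12-7 13-12 11-12 8-14 5z"/></g><g data-elev="944"><path d="M16 274l10 12 4 2 2-1 3-7 5-34 4-12 7-12 9-12 12-9 12-7 16-6 14-2 14 0 16 2 14 4 14 6 12 8 23 21 14 21 8 22 2 20-5 20-9 18-13 16-16 18-40 34-9 10-6 12"/></g><g data-elev="960"><path d="M16 83l31 41 11 12 10 8 20 9 58 13 28 12 20 12 20 16 19 18 14 16 11 20 5 24-1 24-8 66 1 22 4 22"/></g><g data-elev="976"><path d="M151 34l51 68 6 14 8 36 5 12 7 10 11 10 13 10 55 32 10 8 7 10 10 18 32 83 34 66"/></g><g data-elev="992"><path d="M319 34l12 22 2 6-2 8-8 10-39 28-17 18-6 10-3 8 0 10 3 8 6 10 11 8 12 7 16 6 36 7 58 4"/></g><g data-elev="1008"><path d="M397 34l-25 22-36 47-12 8-20 12-10 8-6 9-3 10 3 10 8 8 12 7 14 5 18 2 20 1 20-3 20-4"/></g><g data-elev="1024"><path d="M400 50l-21 18-33 44-30 26-4 10 1 6 6 6 9 5 10 2 22 1 40-7"/></g><g data-elev="1040"><path d="M400 63l-11 11-9 12-28 42-5 12 4 8 11 3 17 1 21-2"/></g><g data-elev="1056"><path d="M400 79l-16 25-6 12-2 10 2 5 4 4 6 2 12 0"/></g>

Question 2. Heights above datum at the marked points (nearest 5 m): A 965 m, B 970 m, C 935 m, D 975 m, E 940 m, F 960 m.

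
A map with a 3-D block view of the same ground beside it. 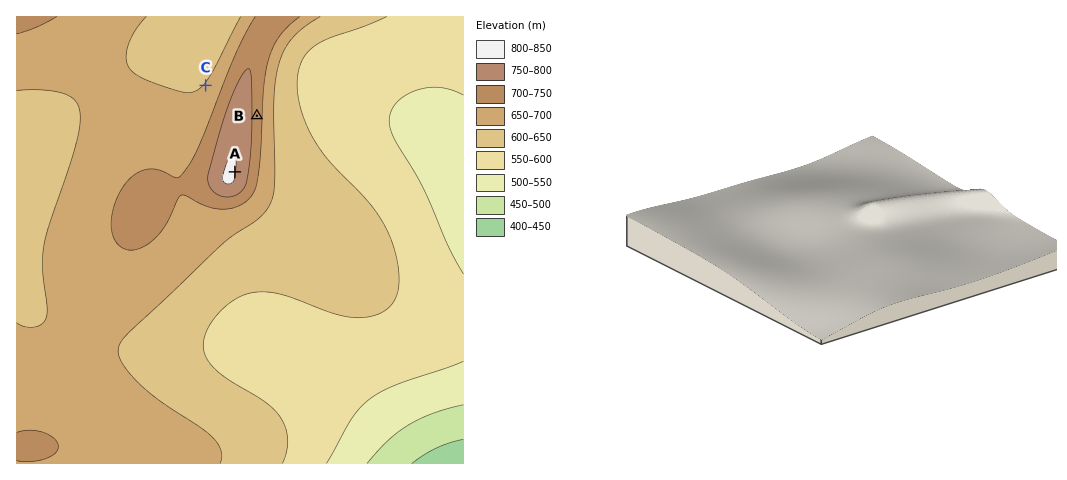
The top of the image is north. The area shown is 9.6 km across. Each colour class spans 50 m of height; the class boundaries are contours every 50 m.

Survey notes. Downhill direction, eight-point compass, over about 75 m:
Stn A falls E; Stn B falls E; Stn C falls NW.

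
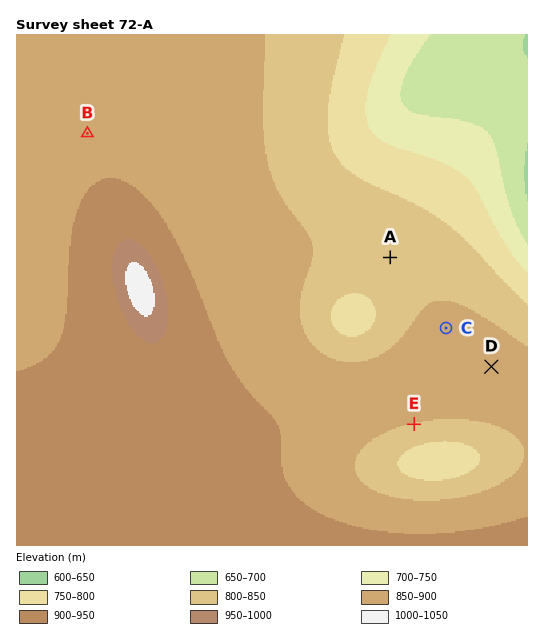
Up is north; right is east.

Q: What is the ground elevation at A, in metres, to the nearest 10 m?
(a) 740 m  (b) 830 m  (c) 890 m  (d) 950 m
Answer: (b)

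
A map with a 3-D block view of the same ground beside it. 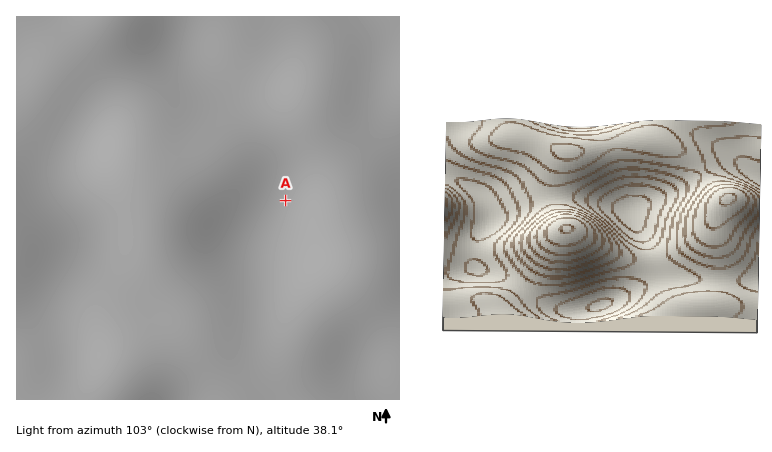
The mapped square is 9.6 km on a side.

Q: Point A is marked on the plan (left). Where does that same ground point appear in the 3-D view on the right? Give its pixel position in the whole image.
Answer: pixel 607 256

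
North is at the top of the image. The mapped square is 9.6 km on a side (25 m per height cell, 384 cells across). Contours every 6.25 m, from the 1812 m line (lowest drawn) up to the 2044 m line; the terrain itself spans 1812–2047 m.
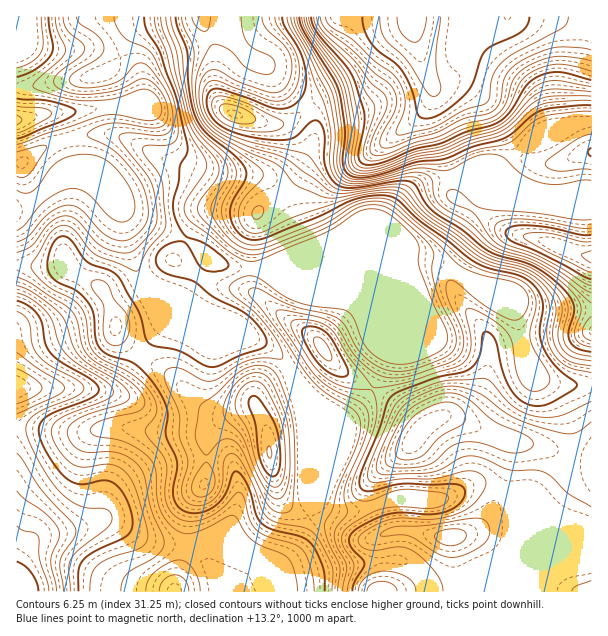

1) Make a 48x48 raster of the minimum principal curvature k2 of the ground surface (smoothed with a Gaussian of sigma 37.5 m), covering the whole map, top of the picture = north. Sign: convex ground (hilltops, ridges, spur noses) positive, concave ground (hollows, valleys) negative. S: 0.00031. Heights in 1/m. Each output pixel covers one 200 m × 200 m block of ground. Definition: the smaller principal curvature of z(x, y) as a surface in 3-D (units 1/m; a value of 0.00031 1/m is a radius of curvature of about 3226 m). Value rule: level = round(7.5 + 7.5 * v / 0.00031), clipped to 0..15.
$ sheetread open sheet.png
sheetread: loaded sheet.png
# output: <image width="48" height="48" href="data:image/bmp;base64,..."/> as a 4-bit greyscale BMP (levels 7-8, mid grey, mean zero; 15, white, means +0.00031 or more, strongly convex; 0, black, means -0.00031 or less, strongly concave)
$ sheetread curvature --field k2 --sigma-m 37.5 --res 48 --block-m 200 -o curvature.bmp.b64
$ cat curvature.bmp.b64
<image width="48" height="48" href="data:image/bmp;base64,Qk32BAAAAAAAAHYAAAAoAAAAMAAAADAAAAABAAQAAAAAAIAEAAATCwAAEwsAABAAAAAAAAAAAAAAABEREQAiIiIAMzMzAERERABVVVUAZmZmAHd3dwCIiIgAmZmZAKqqqgC7u7sAzMzMAN3d3QDu7u4A////AHRWeIh3Z6qFZ3d3Z2VXu6h2Z3d3d3dnh2RniIh3Z4h0d3d3Z3ZEVmZVZ2Z3d3d2VFVniIiHd2Zld3dmZmZUIiRFVlVWd3d3d3ZWd4h3ZlVnd3VVVWZol1RWeId2Z3d3d3ZVVVZmVVVVZ1VmZlVomYdmiZh3Z3d3d3ZmZVVlVmZVREZ4h2VVZ4mHeId3Z3d3d3Znd3ZmZ3d2UzV4dmZkETZkNFVnZ3d2VnZ4d3ZmZ4iJhBRnZFRWUgASICRnd3dXh3Z4d3ZmZnibtQJnYXYnh0AAEiRWZmV4d2Z3d3ZmZmeJlQKIcHcFiHZndlVVZmZ3d2d3d3ZmZmVmYwSZgHdQeIiIh2Zmd3d3d2eIiHdndmZmYwWZgHdwV4iZh2Z3iId3d1eIiId3d3iIdCWIcHdzJoiYd2d3iId3Z1eIiIh3dniIdVV4cHd1JGiId3d3eId3Z2eIiIiHZWZ3dnd4cHdzRFeJiId3d3Zmd2Znd2ZlNFd3ZomIUnUlVEaJiZh3dmVnd0MyIiIiRnh2VpqXRDJnZVV4iZdndlZmZkRDMiJFZ4iGVYqXMxaIdlVniHVndkVUM2d3Zmd3d4iGVWiFIViHdmVFZlRndmQzM2eHZol2Z3h2VVZTE4mHZBIhFERndVJGZmeHZoqGZndlZTMhNomGQnd3UkV4hURYmWZ3ZomXZmVnd3Mkd5p1NXd3c1Z5hUVoq2VmZmiYZmd3djNnd4hVR3d3cmeIZEZmiFVVZmaIZXd1RFZ3ZjAkV3d3JodyNSVUM1Z3Znd3VnZXd3h2ACVnd3d3KIcmdwIzNGaJdomGVUZ3d4lwV3d3d3d0WHRlEAI1ZnaJhnl1Roh2VVM3d3d3d3dzd1EAASNWeXZ5hmdkWKl2chADd3d3d3d1dQA1ZlZ3eHV5l2ZlaZhmElZhAGd3d3dzMBWJmGeIdmWJl2ZlZ2VCRpuocwBXd3cgAld4mYiIdWV4h2ZlVVVmZ6uXd4YAd3EDV2ZmeIdlRVRXdmZlVXiHZ5qXd3hwAABXmYdmQyERM2VFZmZ1VoiHd5mHd2VCAAJYqpdlVmd3d2VVZmd0ZmZnZ3d2ZlMRIQAEeIV3d3VEVoZXd3dVZmZmZVVVVmImmVAAE0d3dVeHZKhlZ3VGd3d1MzM0V2Ipy6cQAAFnVoiIdpd2ZVVniHZBEjRVZlEYuplkVCAANWZnd2eHd3d3h1MANVZ3dkEVeZh2iXUxAUdkeDV3d3iIdSAEmYh4h1EVV4h3mXV3QQR3RAABI1VSEQA6y5h2d1EXZWd3iHaLtiERImQyEAAVcgJ7uphlVmEXdUVniHZ7p0RlQ4dnh2VSICNoh2VERlEmd1VniId4hkRndnd3iYiHQjVnZDRFVTFFZ3V3d3h3ZVVmd2Z4iIiGQ0ZmZVVmRCJlZ3Z3dnd3ZmZmdzRVRVZmQ1ZmZmd2MRRmeId3dmd3d3dmd3NVRFVmVFZmZnZlECZ3eIiHdmd3d3d3dnNXh2eHVFiHd2ZkAIqHZ4iIdmd3eId3dnJpqHeHVGqYd2dkAr+3Z4iIhmd3iYd3dg=="/>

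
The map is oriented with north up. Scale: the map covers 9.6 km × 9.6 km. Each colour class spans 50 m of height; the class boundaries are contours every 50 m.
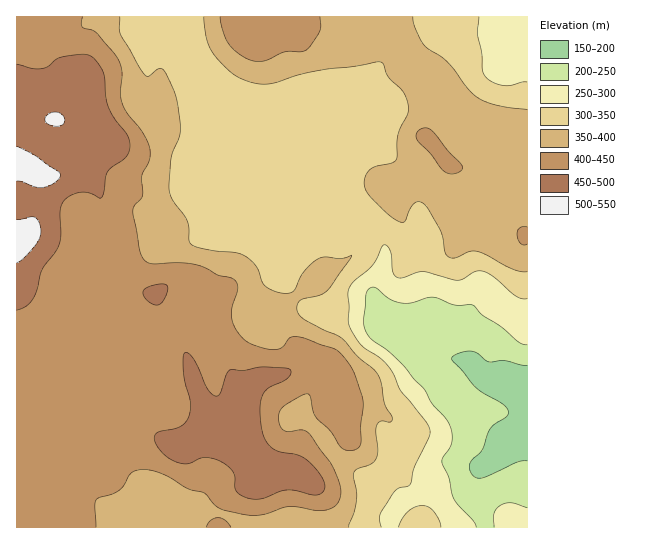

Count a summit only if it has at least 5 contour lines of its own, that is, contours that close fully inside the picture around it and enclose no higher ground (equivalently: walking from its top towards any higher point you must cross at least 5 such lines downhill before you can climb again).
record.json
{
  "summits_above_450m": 0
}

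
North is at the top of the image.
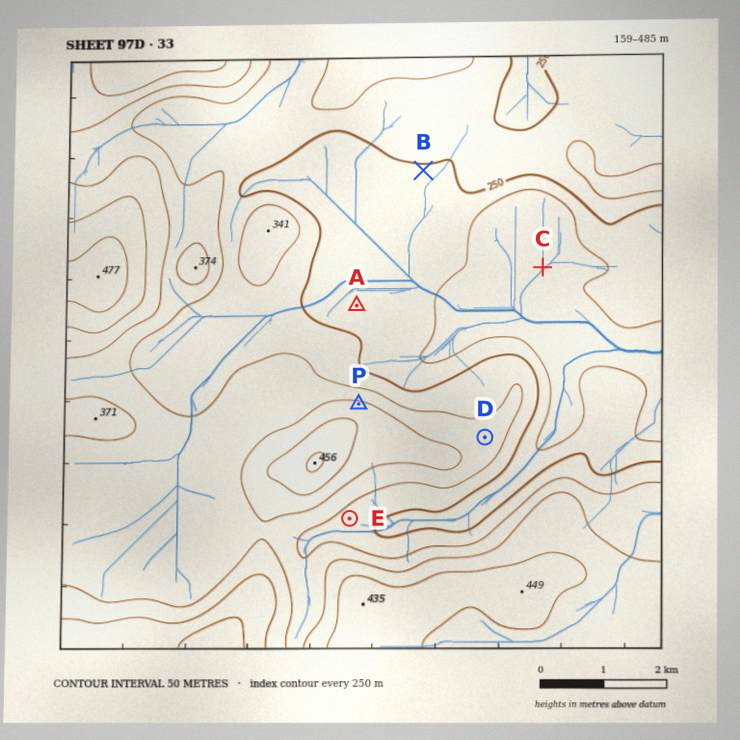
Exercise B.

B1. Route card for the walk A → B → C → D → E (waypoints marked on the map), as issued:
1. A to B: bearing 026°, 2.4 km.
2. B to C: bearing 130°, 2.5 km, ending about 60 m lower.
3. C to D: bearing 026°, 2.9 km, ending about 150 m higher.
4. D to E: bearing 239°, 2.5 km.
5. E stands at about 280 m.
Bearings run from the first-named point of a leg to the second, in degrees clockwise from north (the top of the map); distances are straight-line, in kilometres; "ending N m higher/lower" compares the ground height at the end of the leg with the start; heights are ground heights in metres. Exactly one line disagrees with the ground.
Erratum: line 3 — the bearing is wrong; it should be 198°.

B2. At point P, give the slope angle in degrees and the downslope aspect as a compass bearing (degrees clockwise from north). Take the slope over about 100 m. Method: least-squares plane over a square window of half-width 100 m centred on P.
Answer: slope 12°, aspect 10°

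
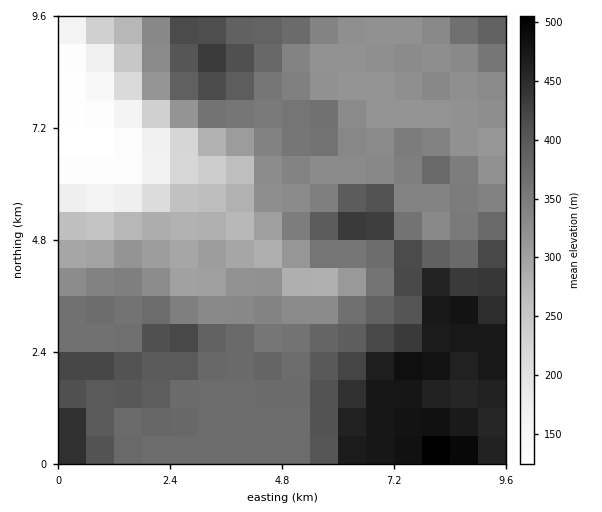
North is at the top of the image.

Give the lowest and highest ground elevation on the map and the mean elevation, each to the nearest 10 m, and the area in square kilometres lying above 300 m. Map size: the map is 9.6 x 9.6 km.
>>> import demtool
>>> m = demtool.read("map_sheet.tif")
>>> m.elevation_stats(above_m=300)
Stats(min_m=120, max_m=510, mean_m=350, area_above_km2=74.7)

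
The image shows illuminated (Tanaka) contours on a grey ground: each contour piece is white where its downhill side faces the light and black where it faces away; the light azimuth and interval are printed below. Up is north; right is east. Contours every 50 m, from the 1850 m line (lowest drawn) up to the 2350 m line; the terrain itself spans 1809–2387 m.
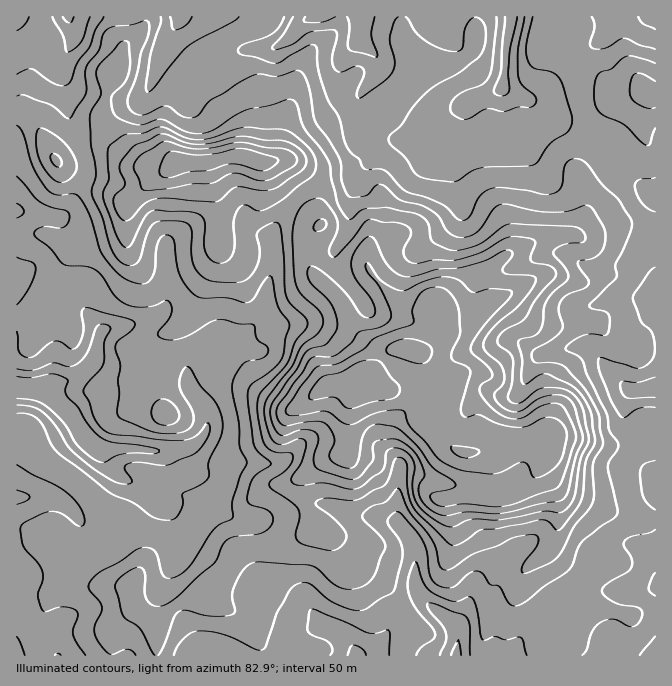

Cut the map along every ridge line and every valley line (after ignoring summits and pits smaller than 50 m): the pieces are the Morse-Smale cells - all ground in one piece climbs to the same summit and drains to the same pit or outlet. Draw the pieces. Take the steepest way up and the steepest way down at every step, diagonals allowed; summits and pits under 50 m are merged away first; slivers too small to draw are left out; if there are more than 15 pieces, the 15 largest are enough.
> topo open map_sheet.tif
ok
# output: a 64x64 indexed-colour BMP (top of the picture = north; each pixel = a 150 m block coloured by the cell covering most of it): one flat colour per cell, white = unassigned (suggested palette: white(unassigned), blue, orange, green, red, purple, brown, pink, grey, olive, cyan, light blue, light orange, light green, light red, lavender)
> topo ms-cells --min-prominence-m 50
<image width="64" height="64" href="data:image/bmp;base64,Qk12CAAAAAAAAHYAAAAoAAAAQAAAAEAAAAABAAQAAAAAAAAIAAATCwAAEwsAABAAAAAAAAAA////ALR3HwAOf/8ALKAsACgn1gC9Z5QAS1aMAMJ34wB/f38AIr28AM++FwDox64AeLv/AIrfmACWmP8A1bDFAJmZmZmZERHu7u7u7oiIiIiIiIiDMzMzMzMzNmZmZmZmmZmZmZkREe7u7u7uiIiIiIiIiIMzMzMzMzM2ZmZmZmaZmZmZmRER7u7u7u6IiIiIiIiIiDMzMzMzMzNmZmZmZpmZmZmZkRHu7u7u6IiIiIiIiIiDMzMzMzMzMzZmZmZmmZmZmZmZER7u7u6IiIiIiIiIiIMzMzMzMzMzZmZmZmaZmZmZmZkRER7uiIiIiIiIiIiIMzMzMzMzMzZmZmZmZpmZmZmZmRERERiIiIiIiIiIiIMzMzMzMzMzZmZmZmZmmZmZqqqqEREREYiIiIiIiIiIMzMzMzMzMzZmZmZmZmaZmZqqqqoRERERGIiIiIiIiIMzMzMzMzMzNmZmZmZmZpmZqqqqqhEREREYiIiIiIiIMzMzMzMzMzMzZmZmZmZmmZmqqqqqERERERGIiIiIiIMzMzMzMzMzMzM2ZmZmZmaZmaqqqqoRERERERERGIiIMzMzMzMzMzMzMzNmZmZmZpmqqqqqoRERERERERERETMzMzMzMzMzMzMzM2ZmZmZmqqqqqqoRERERERERERERMzMzMzMzMzMzMzMzZmZmZmaqqqqqoRERERERERERERMzMzMzMzMzMzMzMzNmZmZmZqqqqqoREREREREREREREzMzMzMzMzMzMzMzM2ZmZmZmqqqqoRERERERERERERETMzMzMzMzMzMzMzMzZmZmZmaqqqoRERERERERERERERMzMzMzMzMzMzMzMzZmZmZmZqqqEREREREREREREREREzMzMzMzMzMzMzMzNmZmZmZmqqEREREREREREREREREREzMzMzMzMzMzMzM2ZmZmZmaqEREREREREREREREREREREzMzMzMzVTMzMzZmZmZmZqERERu7u7u7uxERERERERETMzMzMzVVVVVVVWZlVVZmoRERu7u7u7u7sRERERERERMzMzMzVVVVVVVVVVVVVWYRERG7u7u7u7uxEREREREREzMzMzNVVVVVVVVVVVVVVRERG7u7u7u7u7ERERERERETMzMzM1VVVVVVVVVVVVVVERFEu7u7u7u7EREREREREREzMzMzVVVVVVVVVVVVVVURFEREu7u7u7sRERERERERETMzMzM1VVVVVVVVVVVVVRERFERERLu7sREREREREREREzMzMzVVVVVVVVVVVVVVERERFERERERBERERERERERERMzMzVVVVVVVVVVVVVVURERERREREREERERERERERERETMzVVVVVVVVVVVVVVVRERERFERERERBEREREREREREREzFVVVVVVVVVVVVVVVEREREUREREREQRERERERERERERERVVVVVVVVVVVVVVURERERREREREREREERERERERERERFVVVVVVVVVVVVVVRERERFERERERERERBERERERERERERUlVVVVVVVVVVVVERERFEREREREREREQRERERERERERIiIlVVVVVVVVVVURERRERERERERERERBERERERERIiIiIiVVVVVVVVVVVRFEREREREREREREREEREREiERIiIiIiJVVVVVVVVVVVREREREREREREREREQRERIiIhIiIiIiIlVVVVVVVVVVVEREREREREREREREREEREiIiIiIiIiIiVVVVVVVVVVVUREREREREREREREREQREiIiIiIiIiIiIlVVVVVVVVVVRERERERERERERERERBESIiIiIiIiIiIiIlVVVVVVVVVEREREREREREREREREERIiIiIiIiIiIiIiIlVVVVVVVUREREREREREREREREQRESIiIiIiIiIiIiIiIiIAVVVVRERERERERERERERERBERIiIiIiIiIiIiIiIiIiAAAAAAAAREREREREREREREQREiIiIiIiIiIiIiIiIiIAAAAAAAAEREREREREREREREESIiIiIiIiIiIiIiIiIgAAAAAAAARERERERERERERERBIiIiIiIiIiIiIiIiIiAAAAAAAAAEREREREREREREREACIiIiIiIiIiIiIiIiAAAAAAAAAAREREREREREREREAAAAIiIiIiIiIiIiIiIAAAAAAAAAAAAAAAAAAEREd0d3d3ACIiIiIiIiIiIiIiAAAAAAAAAAAAAAAAAAAHd3d3d3dwACIiIiIiIiIiIiIgAAAAAAAAAAAAAAAAAAd3d3d3d3AAAiIiIiIiIiIiIiAAAAAAAAAAAAAAAAAAB3d3d3d3dyIiIiIiIiIiIiIgAAAAAAAAAAAAAAAAAAB3d3d3d3dwIiIiIiIiIiIiIAAAAAAAAAAAAAAAAAAAB3d3d3d3d3ACIiIiIiIiIiIAAAAAAAAAAAAAAAAAAAB3d3d3d3d3cAAiIiIiIiIiIAAAAAAAAAAAAN3MzAAAB3d3d3d3d3d3AAIiIiIiIiIiAAAA///wAADd3czMzMwAd3d3d3d3d3dwACIiIiIiIiIgAAD///AAAN3d3MzMzAAHd3d3d3d3d3AAIiIiIiIiIiIA////8AAN3d3czMzMwAB3d3d3d3d3cAACIiIiIiIiIg/////wDd3d3d3MzMzMwAB3d3d3d3dwACIiIiIiIiIgAP////3d3d3d3czMzMzMAAAAd3d3dwAAIiIiIiIiIgAAD////d3d3d3d3MzMzMzMAAAHd3dwAAAiIiIiIiIiAAAA///93d3d3d3dzMzMzMzMAAB3d3AAACIiIiIiIiIAAAAP//"/>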